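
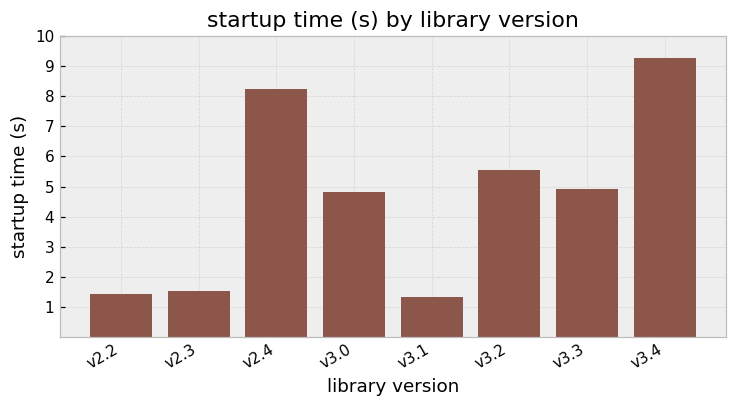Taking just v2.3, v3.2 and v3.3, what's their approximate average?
≈ 4

(2 + 6 + 5) / 3 ≈ 4.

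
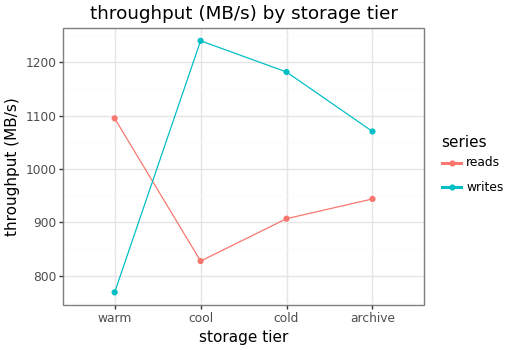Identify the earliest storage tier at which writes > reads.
cool

warm: writes ≈ 750 vs reads ≈ 1100 (not yet); cool: writes ≈ 1250 vs reads ≈ 850 (first crossover).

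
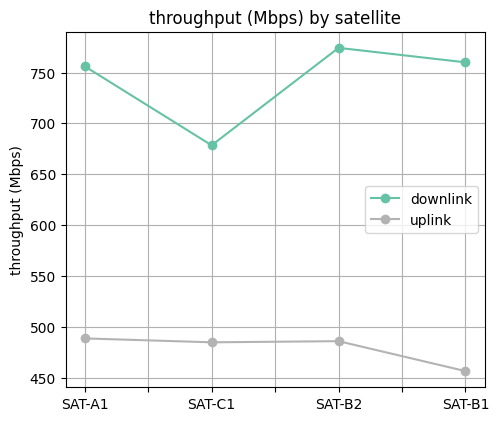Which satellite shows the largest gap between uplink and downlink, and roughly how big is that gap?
SAT-B1: uplink ≈ 450, downlink ≈ 750 → gap ≈ 300. Next-largest (SAT-B2) is only ≈ 250.

SAT-B1, ≈ 300 Mbps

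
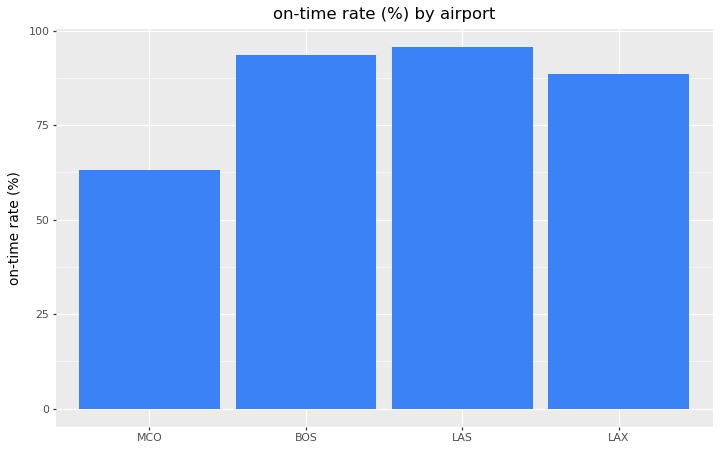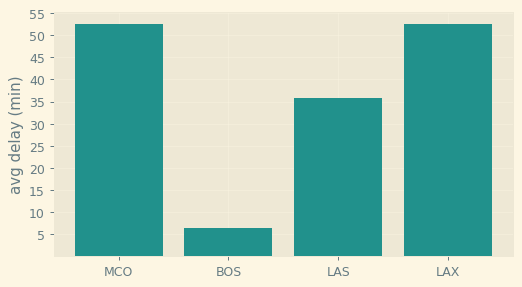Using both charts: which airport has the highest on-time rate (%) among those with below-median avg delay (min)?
LAS

Chart 2 median avg delay (min) ≈ 45; below-median airports: BOS, LAS. Among those, LAS has the highest on-time rate (%) (≈ 100).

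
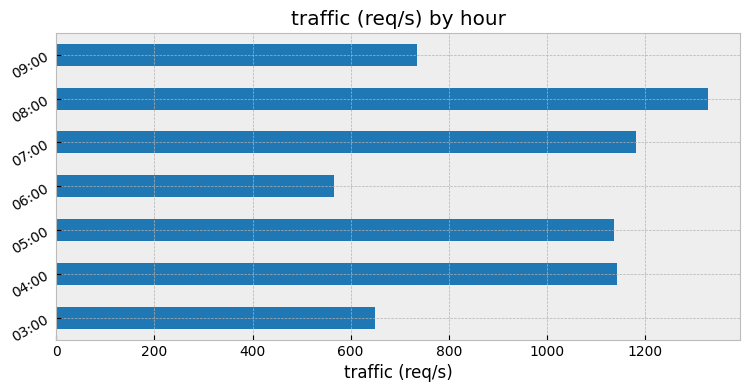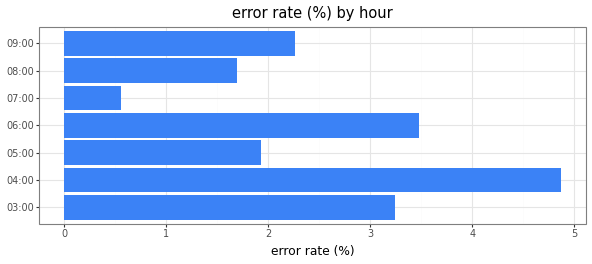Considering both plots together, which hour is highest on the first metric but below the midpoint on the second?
08:00

Chart 2 median error rate (%) ≈ 2.5; below-median hours: 05:00, 07:00, 08:00. Among those, 08:00 has the highest traffic (req/s) (≈ 1400).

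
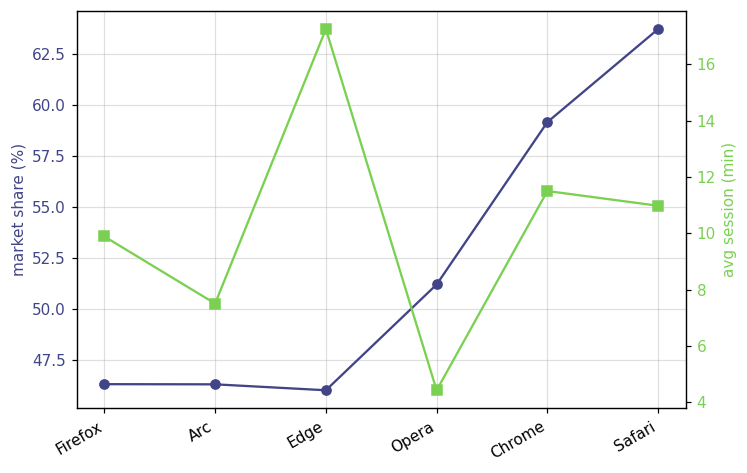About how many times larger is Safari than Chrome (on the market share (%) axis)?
Safari ≈ 64, Chrome ≈ 60; 64/60 ≈ 1.07.

≈ 1.07×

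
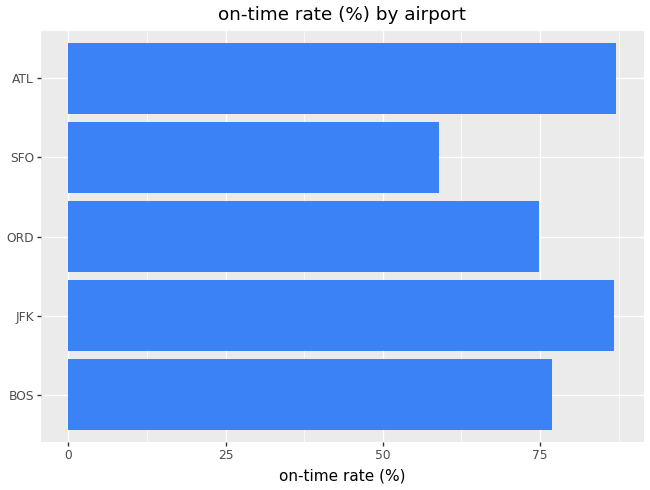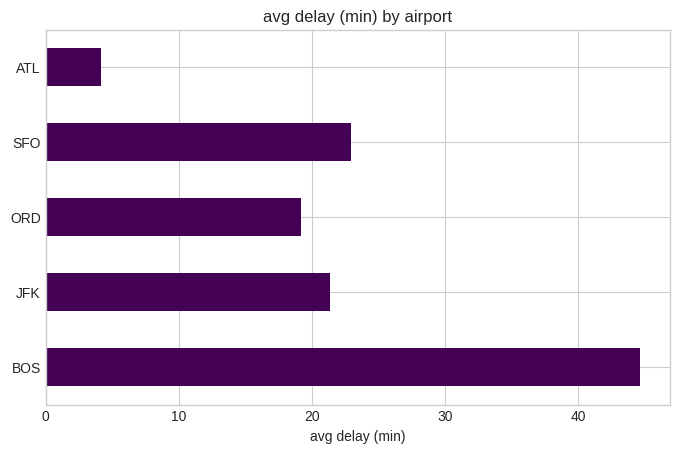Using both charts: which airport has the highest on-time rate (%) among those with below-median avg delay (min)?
ATL

Chart 2 median avg delay (min) ≈ 20; below-median airports: ORD, ATL. Among those, ATL has the highest on-time rate (%) (≈ 90).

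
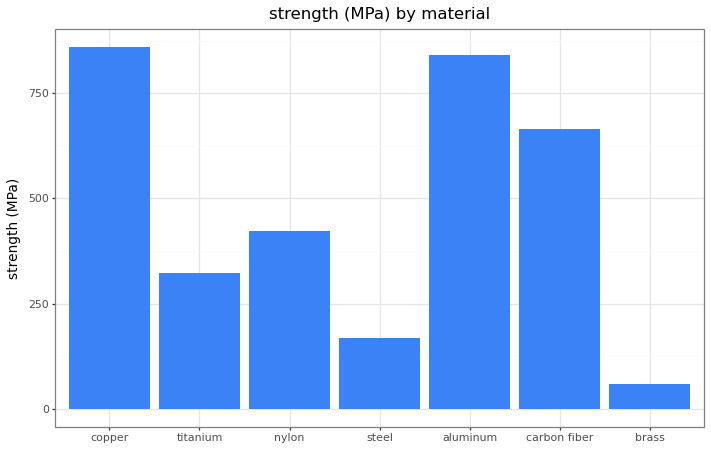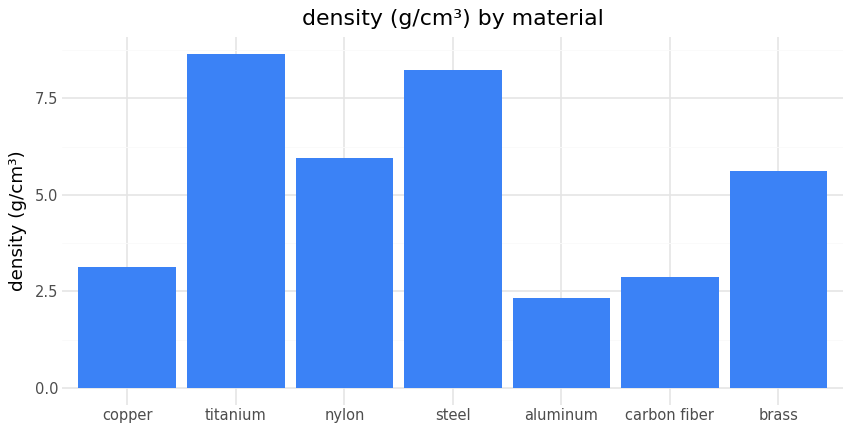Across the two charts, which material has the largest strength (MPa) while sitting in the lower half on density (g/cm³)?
Chart 2 median density (g/cm³) ≈ 6; below-median materials: copper, aluminum, carbon fiber. Among those, copper has the highest strength (MPa) (≈ 900).

copper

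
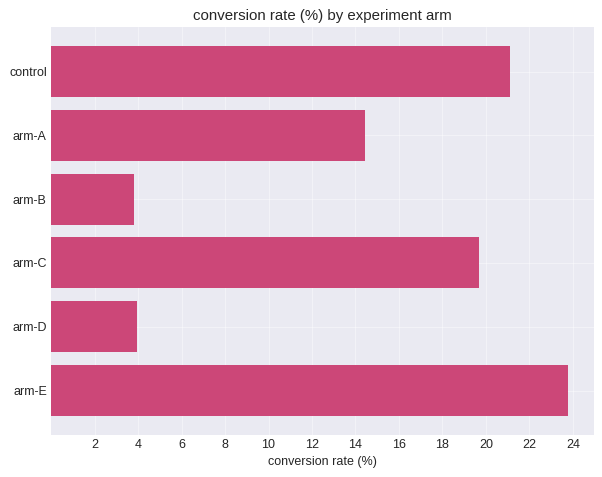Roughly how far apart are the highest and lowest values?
≈ 20

Max arm-E ≈ 24, min arm-B ≈ 4; range ≈ 20.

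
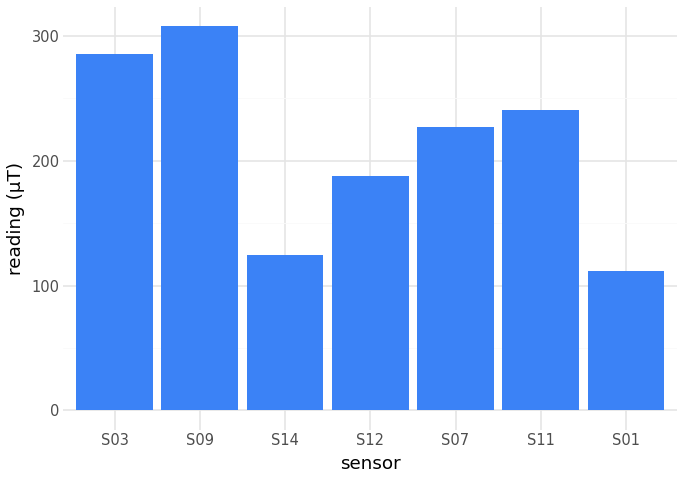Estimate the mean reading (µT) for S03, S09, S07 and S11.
(300 + 300 + 250 + 250) / 4 ≈ 275.

≈ 275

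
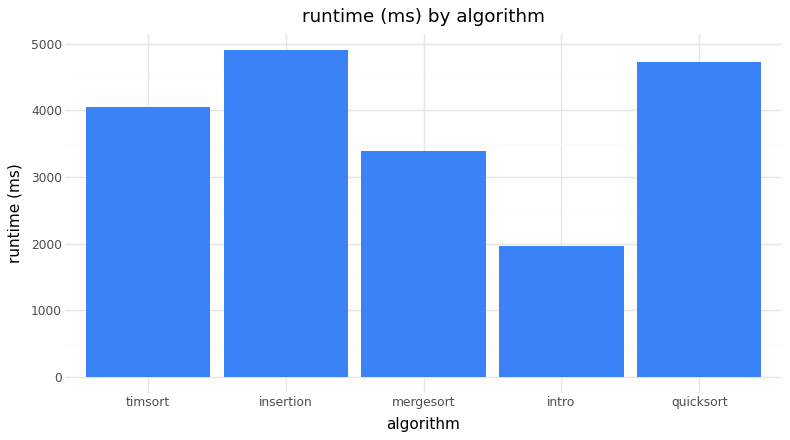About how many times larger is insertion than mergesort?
≈ 1.43×

insertion ≈ 5000, mergesort ≈ 3500; 5000/3500 ≈ 1.43.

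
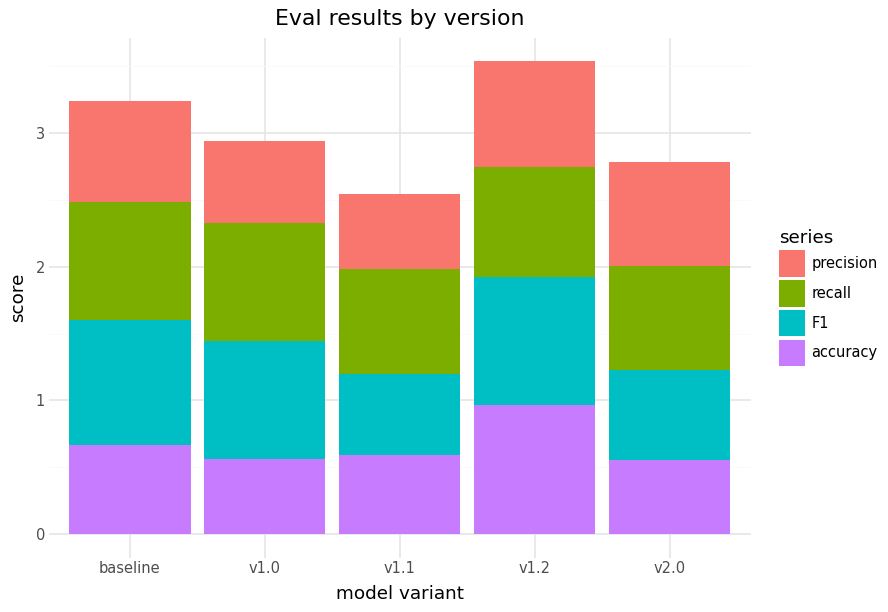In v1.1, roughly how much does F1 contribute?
≈ 0.5

F1 top ≈ 1.0, bottom ≈ 0.5; segment ≈ 0.5.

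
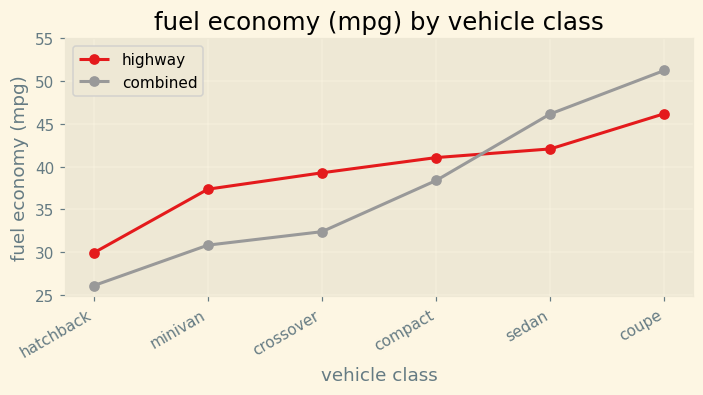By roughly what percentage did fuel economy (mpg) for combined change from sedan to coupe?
≈ +11.1%

sedan ≈ 45, coupe ≈ 50; (50 − 45) / 45 ≈ +11.1%.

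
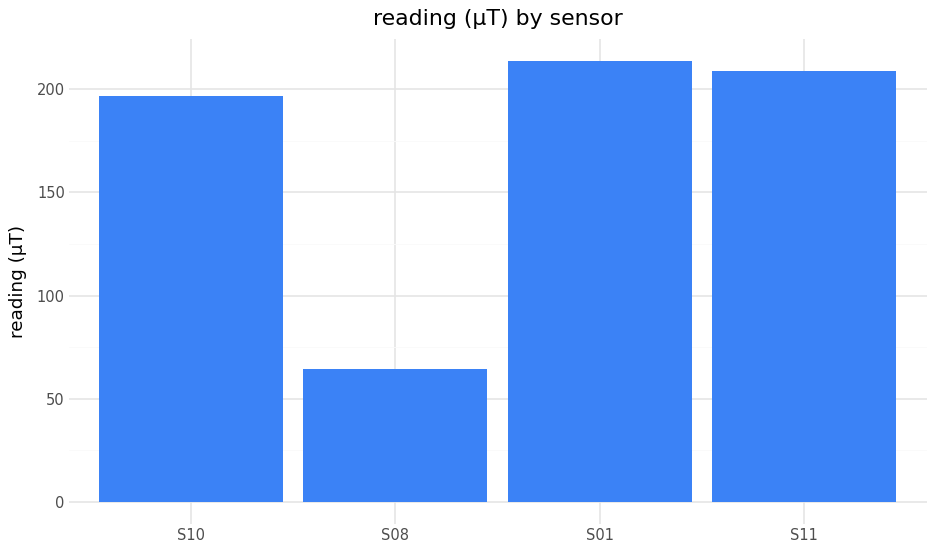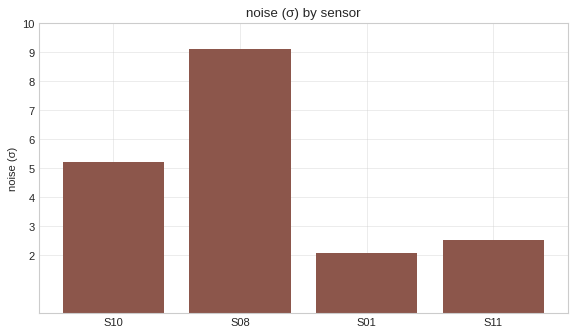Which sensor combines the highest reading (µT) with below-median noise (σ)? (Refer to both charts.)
S01

Chart 2 median noise (σ) ≈ 4; below-median sensors: S01, S11. Among those, S01 has the highest reading (µT) (≈ 220).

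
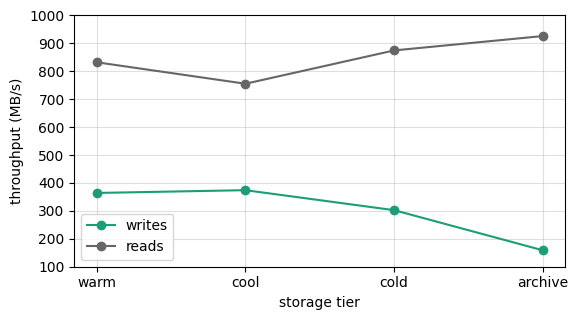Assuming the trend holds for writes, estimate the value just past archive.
≈ 100

Last three: 400, 300, 200 → slope ≈ -100/step → next ≈ 100.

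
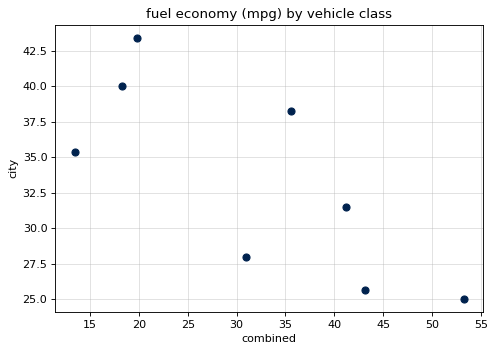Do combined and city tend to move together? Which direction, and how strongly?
negative, strong

Points are negatively correlated; strong (|r| ≈ 0.8).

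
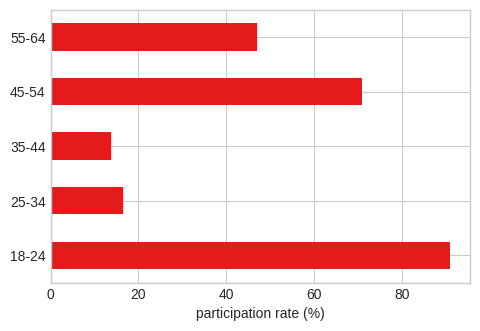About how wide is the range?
Max 18-24 ≈ 90, min 35-44 ≈ 10; range ≈ 80.

≈ 80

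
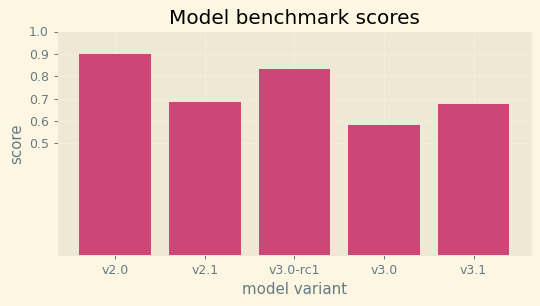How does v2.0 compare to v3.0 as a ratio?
≈ 1.5×

v2.0 ≈ 0.9, v3.0 ≈ 0.6; 0.9/0.6 ≈ 1.5.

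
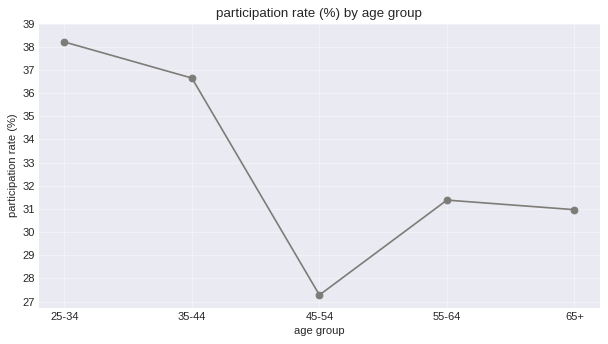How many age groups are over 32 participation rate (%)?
2

Above 32: 25-34, 35-44.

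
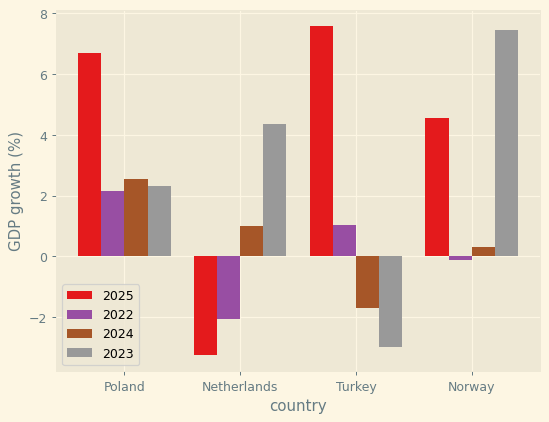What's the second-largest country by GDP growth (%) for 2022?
Top 3 for 2022: Poland ≈ 2, Turkey ≈ 1, Norway ≈ 0.

Turkey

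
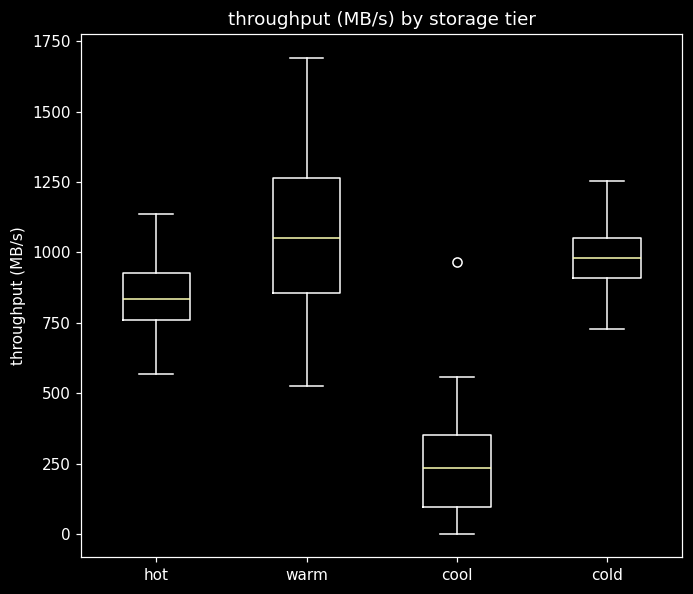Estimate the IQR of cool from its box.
≈ 300

Q3 ≈ 400, Q1 ≈ 100; IQR ≈ 300.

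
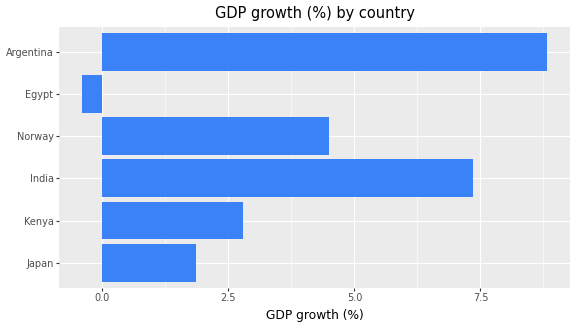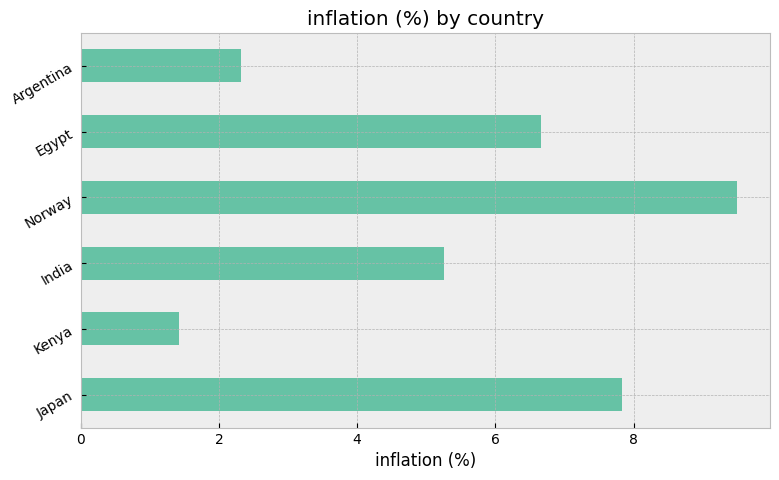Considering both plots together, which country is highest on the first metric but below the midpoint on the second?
Chart 2 median inflation (%) ≈ 6; below-median countries: Kenya, India, Argentina. Among those, Argentina has the highest GDP growth (%) (≈ 9).

Argentina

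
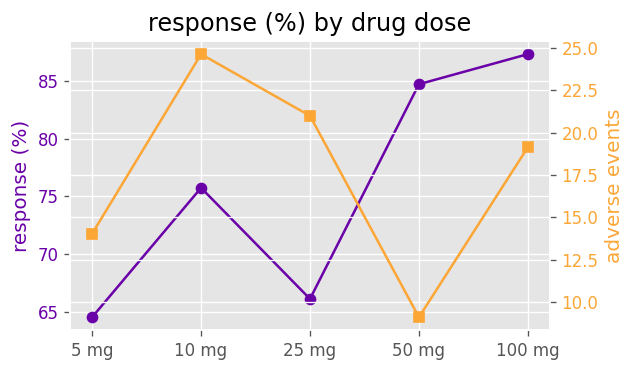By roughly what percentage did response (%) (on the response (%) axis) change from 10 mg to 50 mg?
≈ +10.5%

10 mg ≈ 76, 50 mg ≈ 84; (84 − 76) / 76 ≈ +10.5%.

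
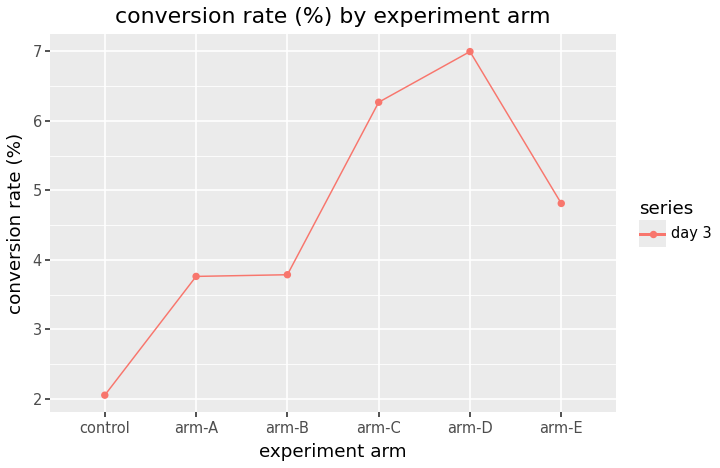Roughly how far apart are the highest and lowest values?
≈ 5.0

Max arm-D ≈ 7.0, min control ≈ 2.0; range ≈ 5.0.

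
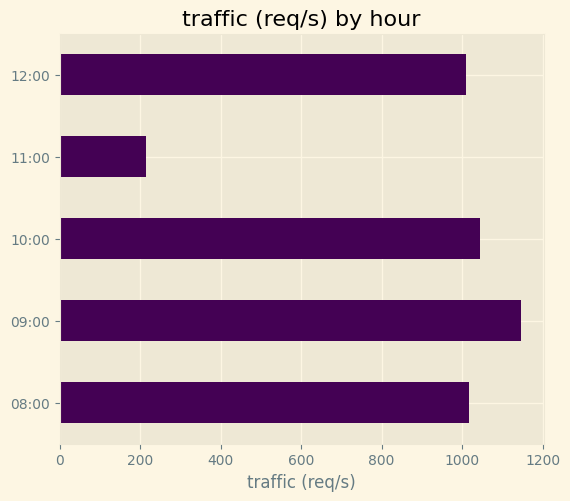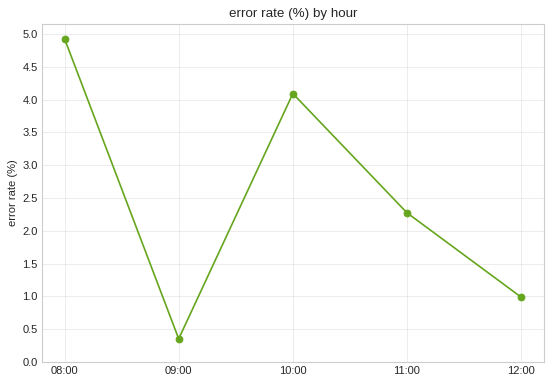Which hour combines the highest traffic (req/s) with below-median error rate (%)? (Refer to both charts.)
Chart 2 median error rate (%) ≈ 2.5; below-median hours: 09:00, 12:00. Among those, 09:00 has the highest traffic (req/s) (≈ 1200).

09:00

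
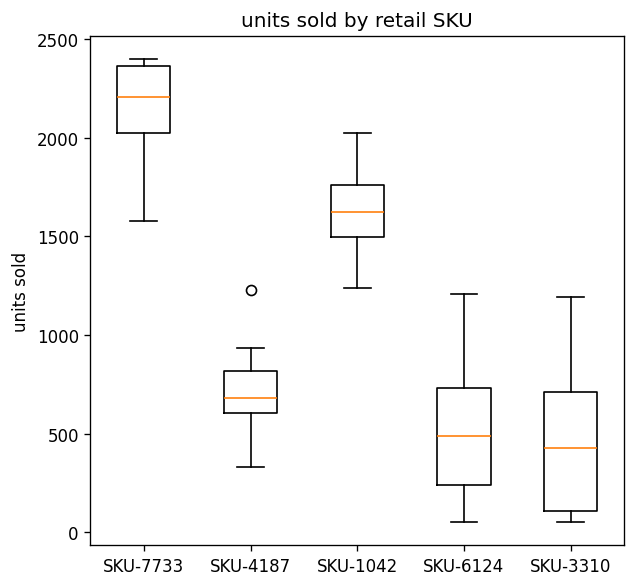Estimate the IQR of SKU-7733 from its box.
Q3 ≈ 2400, Q1 ≈ 2000; IQR ≈ 400.

≈ 400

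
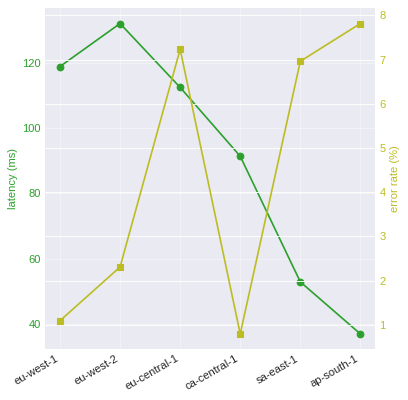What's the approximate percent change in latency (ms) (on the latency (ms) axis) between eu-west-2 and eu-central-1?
≈ -15.4%

eu-west-2 ≈ 130, eu-central-1 ≈ 110; (110 − 130) / 130 ≈ -15.4%.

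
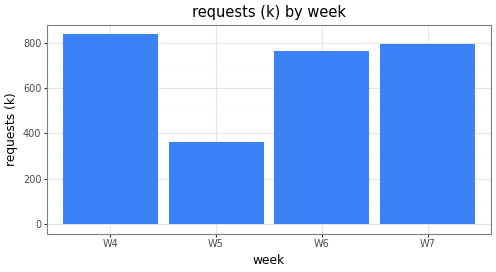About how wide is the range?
Max W4 ≈ 800, min W5 ≈ 400; range ≈ 400.

≈ 400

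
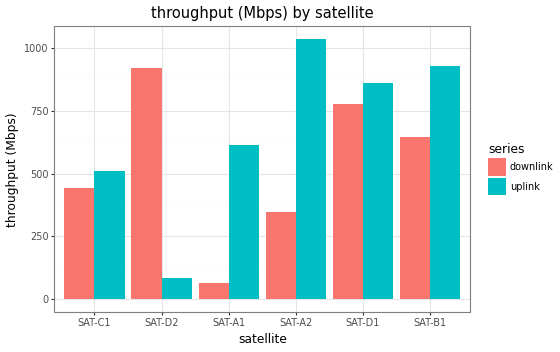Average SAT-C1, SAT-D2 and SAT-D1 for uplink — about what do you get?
(500 + 100 + 900) / 3 ≈ 500.

≈ 500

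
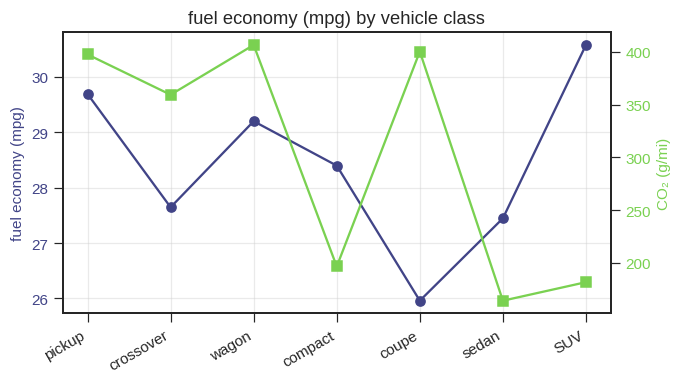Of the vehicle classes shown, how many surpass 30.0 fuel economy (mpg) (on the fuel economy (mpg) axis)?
1

Above 30.0: SUV.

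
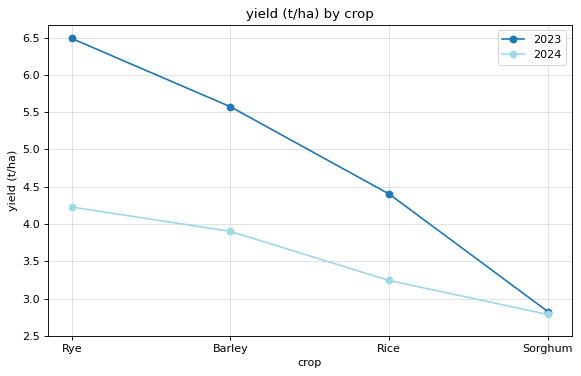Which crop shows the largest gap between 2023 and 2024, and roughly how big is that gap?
Rye: 2023 ≈ 6.5, 2024 ≈ 4.0 → gap ≈ 2.5. Next-largest (Barley) is only ≈ 1.5.

Rye, ≈ 2.5 t/ha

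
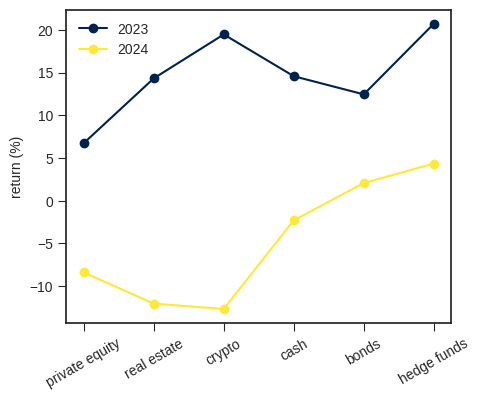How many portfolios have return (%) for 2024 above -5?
3

Above -5: cash, bonds, hedge funds.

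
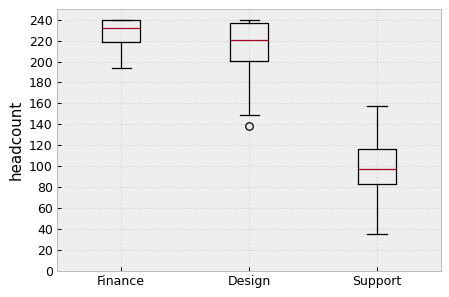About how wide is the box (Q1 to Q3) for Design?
Q3 ≈ 240, Q1 ≈ 200; IQR ≈ 40.

≈ 40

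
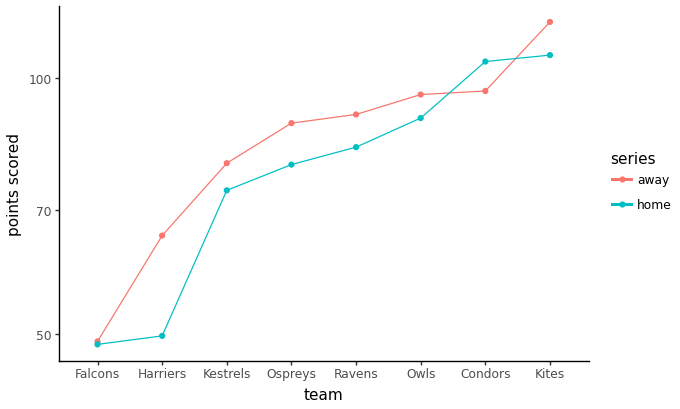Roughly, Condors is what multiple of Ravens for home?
≈ 1.25×

Condors ≈ 100, Ravens ≈ 80; 100/80 ≈ 1.25.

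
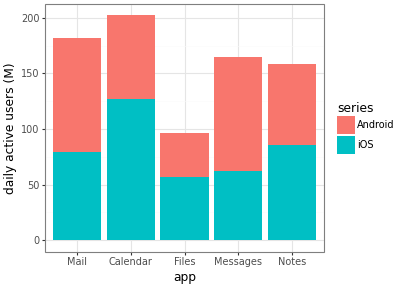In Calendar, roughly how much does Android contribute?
Android top ≈ 200, bottom ≈ 120; segment ≈ 80.

≈ 80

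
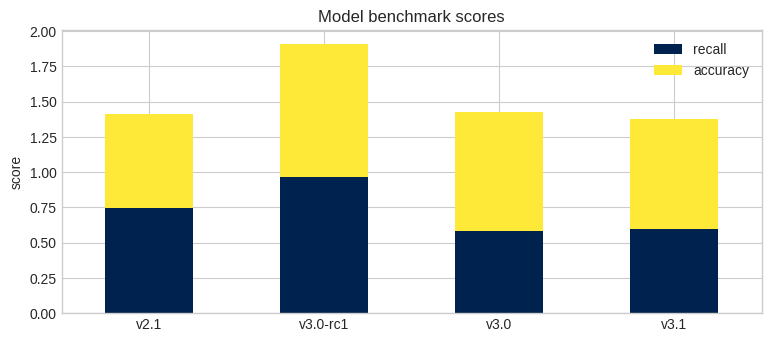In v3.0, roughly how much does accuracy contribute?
≈ 0.8

accuracy top ≈ 1.4, bottom ≈ 0.6; segment ≈ 0.8.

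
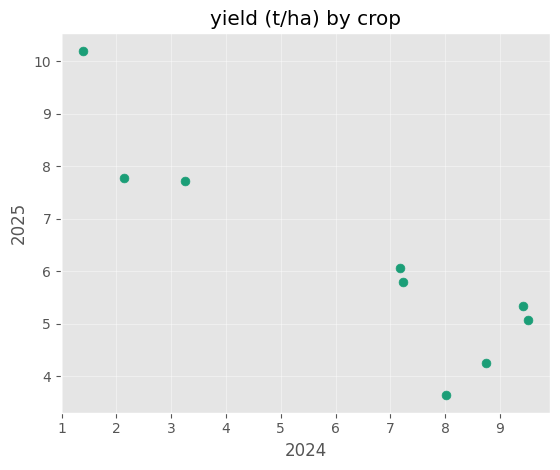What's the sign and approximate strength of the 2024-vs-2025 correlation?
negative, strong

Points are negatively correlated; strong (|r| ≈ 0.9).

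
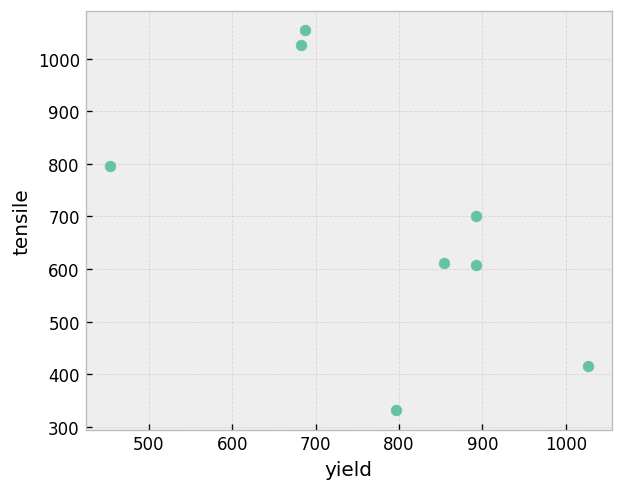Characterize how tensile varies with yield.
negative, moderate

Points are negatively correlated; moderate (|r| ≈ 0.6).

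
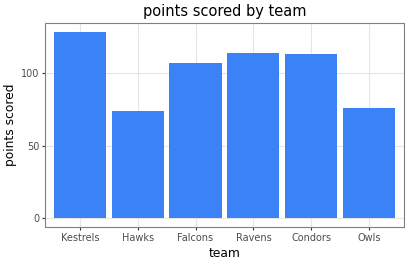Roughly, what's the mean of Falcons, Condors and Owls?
≈ 100

(100 + 120 + 80) / 3 ≈ 100.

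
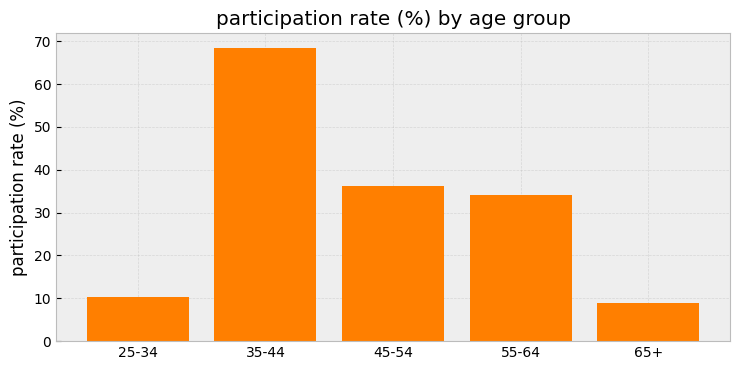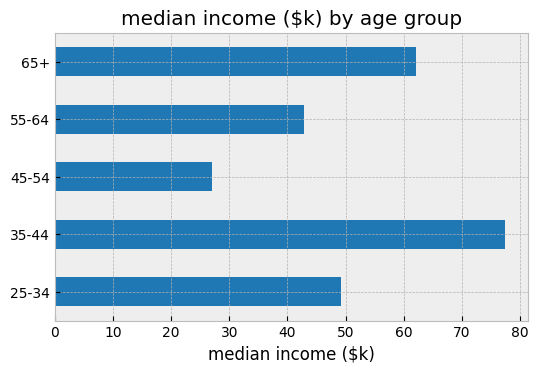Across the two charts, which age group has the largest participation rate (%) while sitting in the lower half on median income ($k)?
Chart 2 median median income ($k) ≈ 50; below-median age groups: 45-54, 55-64. Among those, 45-54 has the highest participation rate (%) (≈ 40).

45-54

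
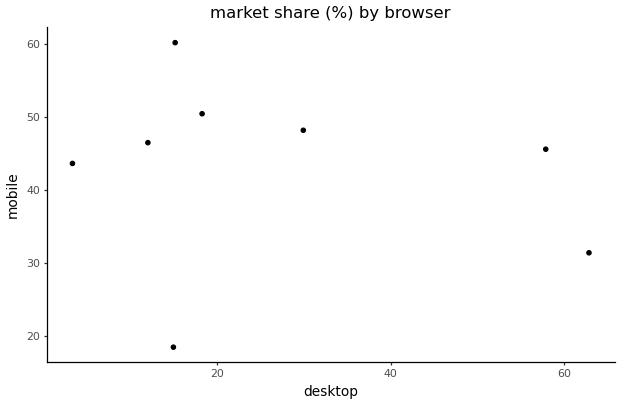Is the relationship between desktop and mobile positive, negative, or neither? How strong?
Points are roughly uncorrelated; weak (|r| ≈ 0.2).

no clear correlation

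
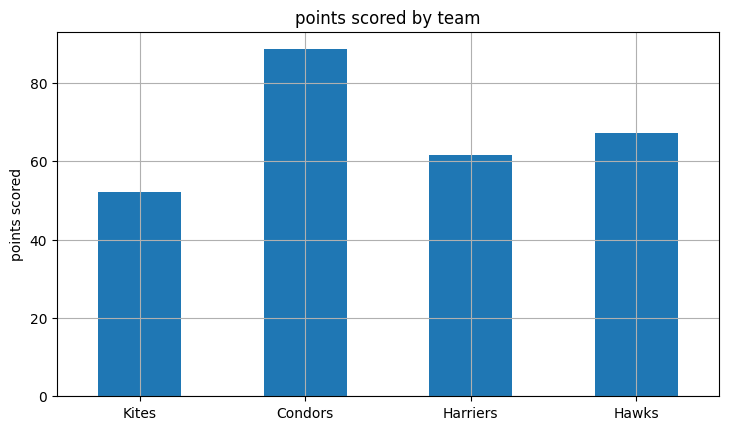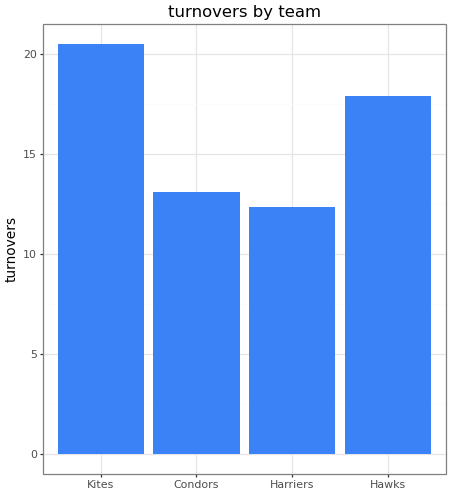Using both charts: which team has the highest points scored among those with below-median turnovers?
Condors

Chart 2 median turnovers ≈ 16; below-median teams: Condors, Harriers. Among those, Condors has the highest points scored (≈ 90).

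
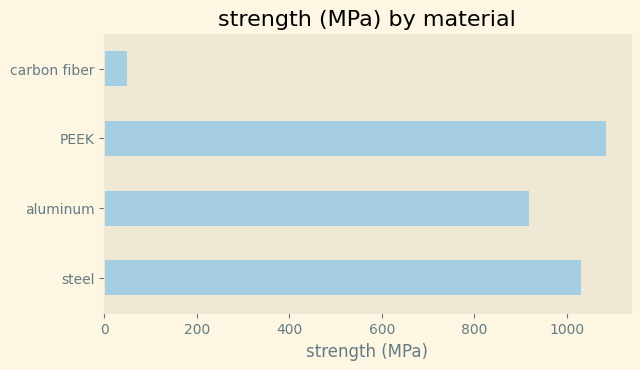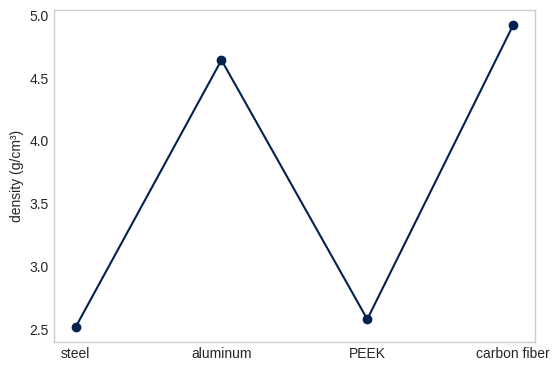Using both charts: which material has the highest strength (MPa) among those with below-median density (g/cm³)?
PEEK

Chart 2 median density (g/cm³) ≈ 3.5; below-median materials: steel, PEEK. Among those, PEEK has the highest strength (MPa) (≈ 1100).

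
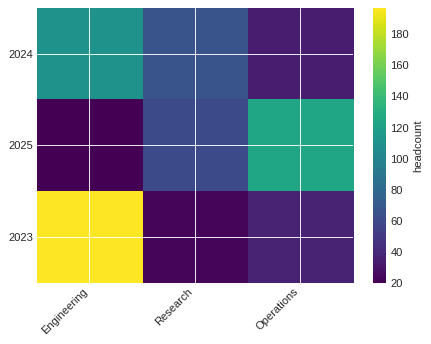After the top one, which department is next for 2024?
Top 3 for 2024: Engineering ≈ 120, Research ≈ 60, Operations ≈ 40.

Research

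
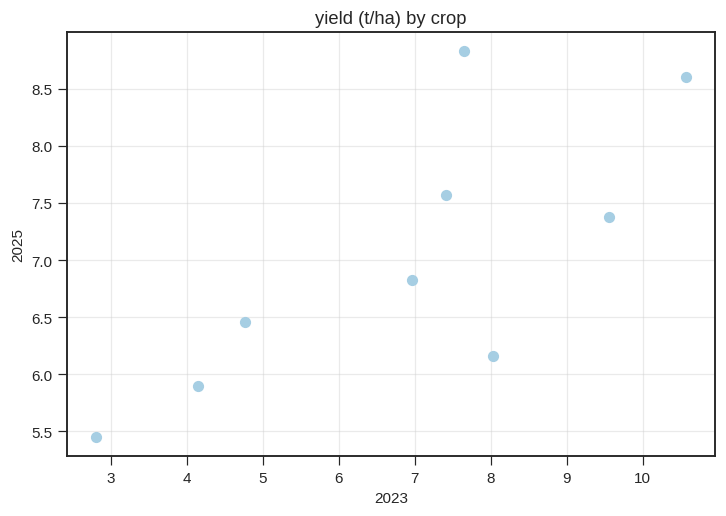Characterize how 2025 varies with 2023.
positive, strong

Points are positively correlated; strong (|r| ≈ 0.8).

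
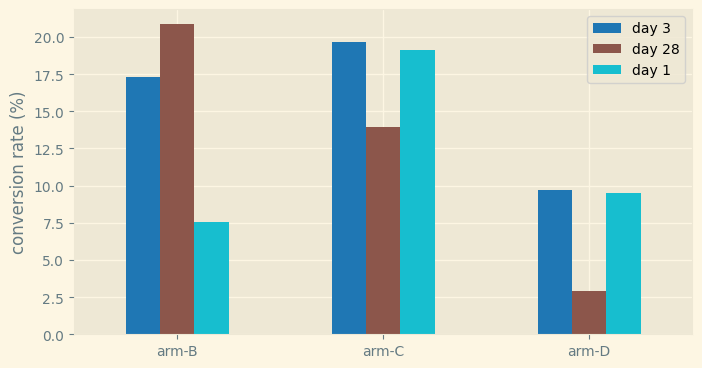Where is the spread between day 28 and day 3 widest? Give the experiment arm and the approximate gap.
arm-D, ≈ 8 %

arm-D: day 28 ≈ 2, day 3 ≈ 10 → gap ≈ 8. Next-largest (arm-C) is only ≈ 6.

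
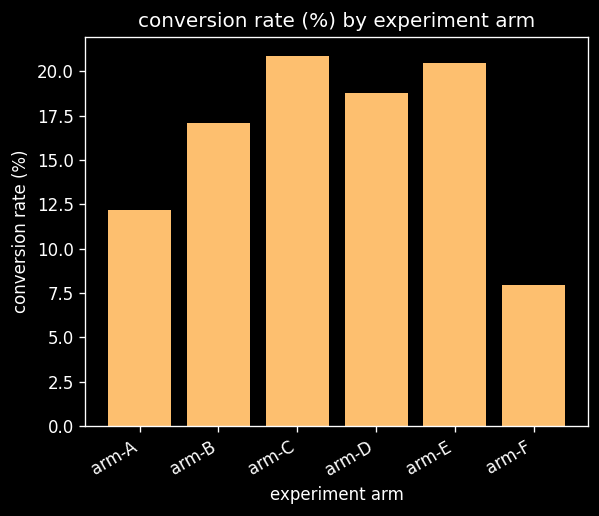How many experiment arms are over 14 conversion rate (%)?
4

Above 14: arm-B, arm-C, arm-D, arm-E.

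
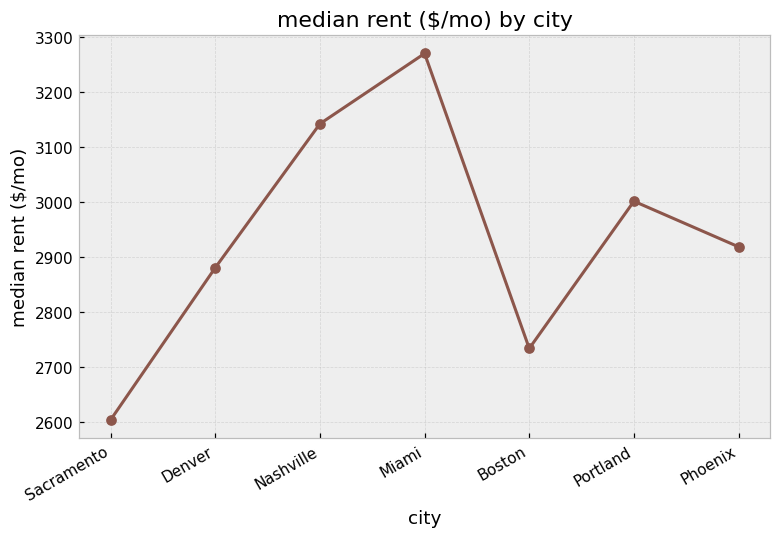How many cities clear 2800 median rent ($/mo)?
5

Above 2800: Denver, Nashville, Miami, Portland, Phoenix.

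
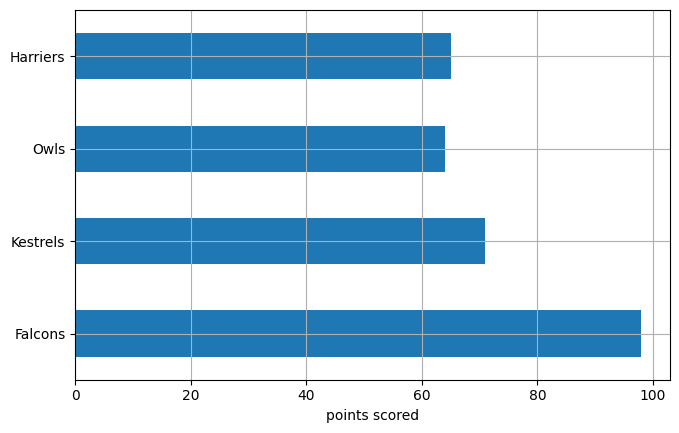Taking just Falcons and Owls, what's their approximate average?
(100 + 60) / 2 ≈ 80.

≈ 80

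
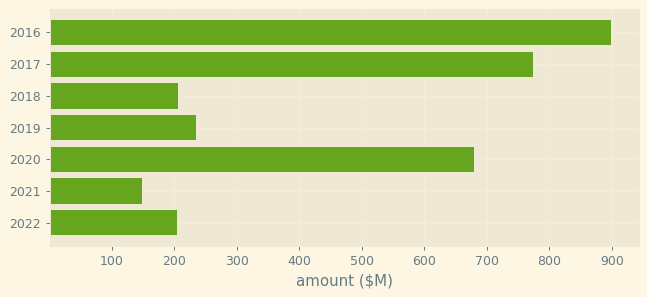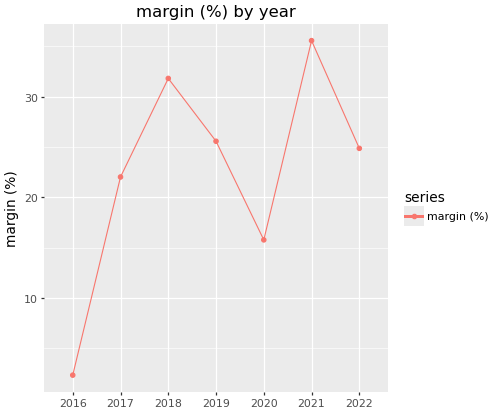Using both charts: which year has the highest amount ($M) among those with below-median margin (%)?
Chart 2 median margin (%) ≈ 25; below-median years: 2016, 2017, 2020. Among those, 2016 has the highest amount ($M) (≈ 900).

2016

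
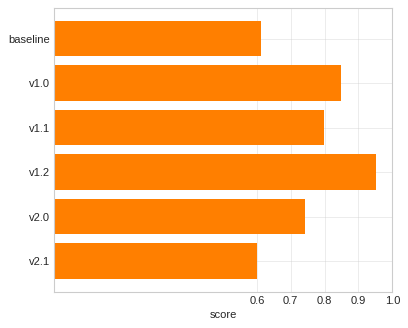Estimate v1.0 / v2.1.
v1.0 ≈ 0.8, v2.1 ≈ 0.6; 0.8/0.6 ≈ 1.33.

≈ 1.33×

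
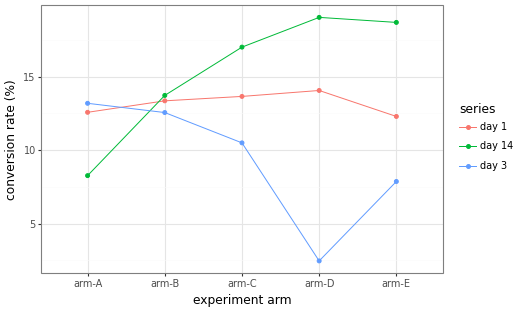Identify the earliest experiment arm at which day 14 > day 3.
arm-A: day 14 ≈ 8 vs day 3 ≈ 14 (not yet); arm-B: day 14 ≈ 14 vs day 3 ≈ 12 (first crossover).

arm-B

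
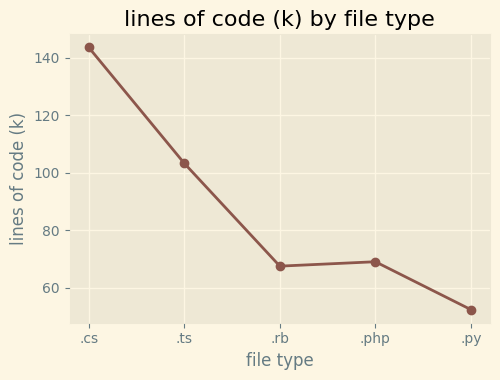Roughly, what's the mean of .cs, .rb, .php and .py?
≈ 82

(140 + 70 + 70 + 50) / 4 ≈ 82.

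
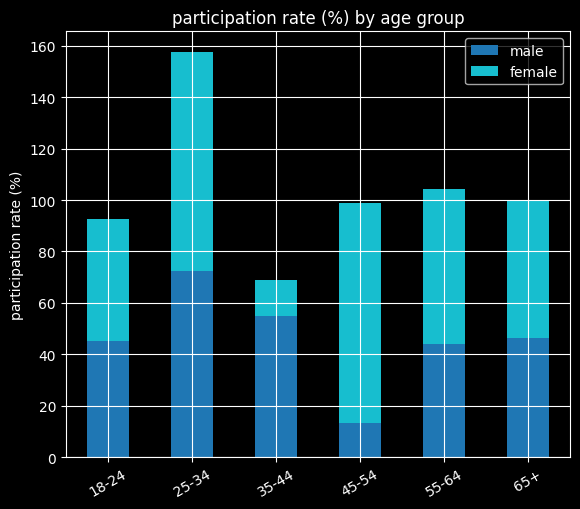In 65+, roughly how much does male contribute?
≈ 40

male top ≈ 40, bottom ≈ 0; segment ≈ 40.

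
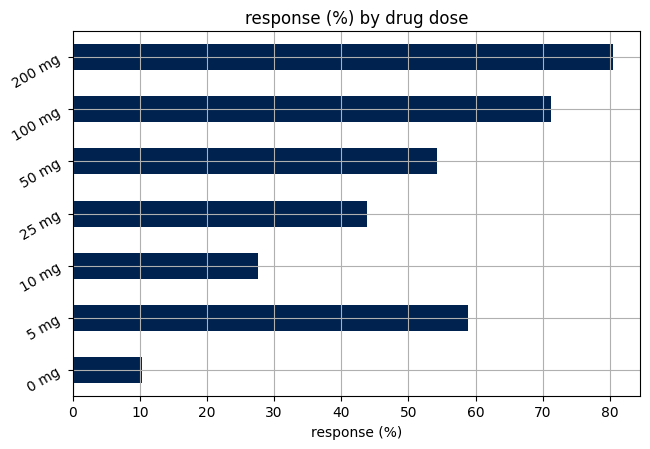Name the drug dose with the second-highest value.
100 mg

Top 3: 200 mg ≈ 80, 100 mg ≈ 70, 5 mg ≈ 60.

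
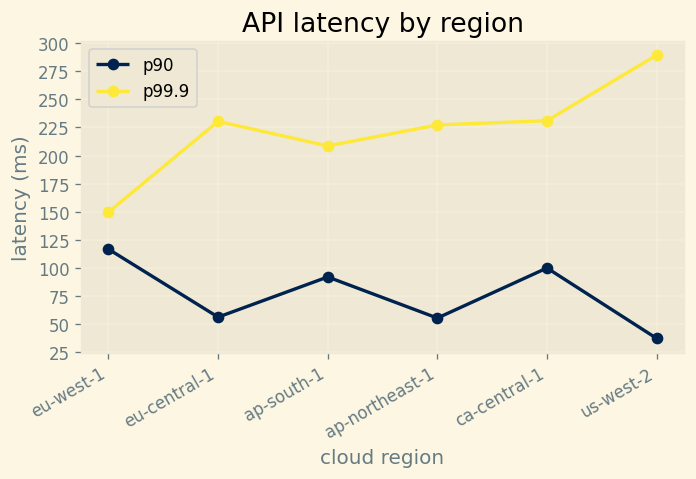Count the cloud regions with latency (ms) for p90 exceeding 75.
3

Above 75: eu-west-1, ap-south-1, ca-central-1.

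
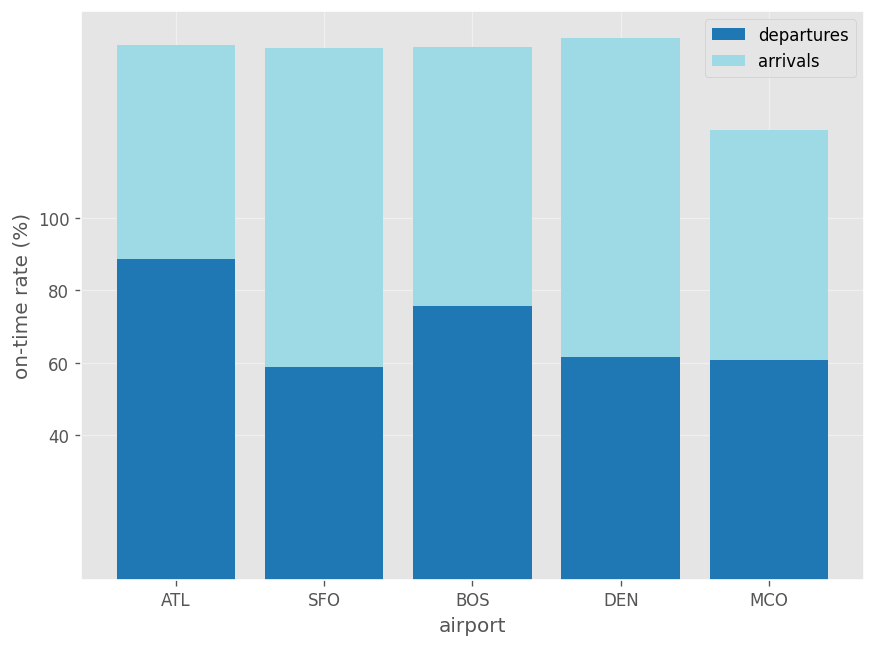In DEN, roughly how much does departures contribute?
≈ 60

departures top ≈ 60, bottom ≈ 0; segment ≈ 60.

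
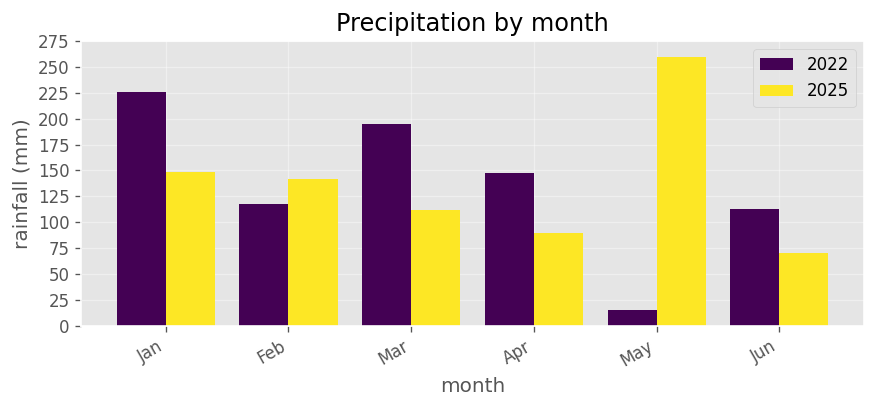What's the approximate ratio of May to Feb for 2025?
≈ 1.67×

May ≈ 250, Feb ≈ 150; 250/150 ≈ 1.67.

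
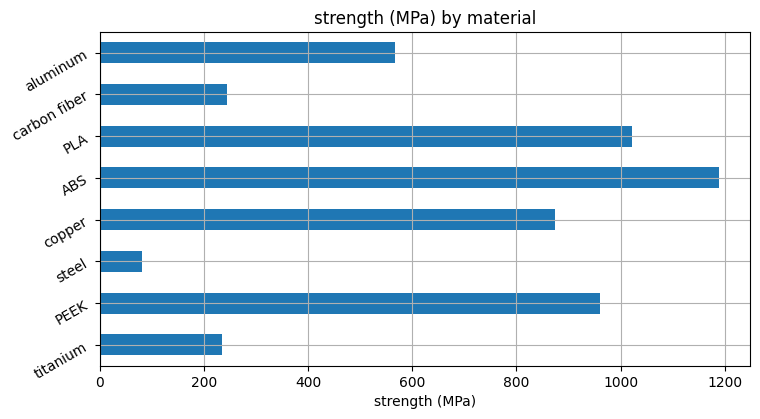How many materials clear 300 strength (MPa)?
5

Above 300: PEEK, copper, ABS, PLA, aluminum.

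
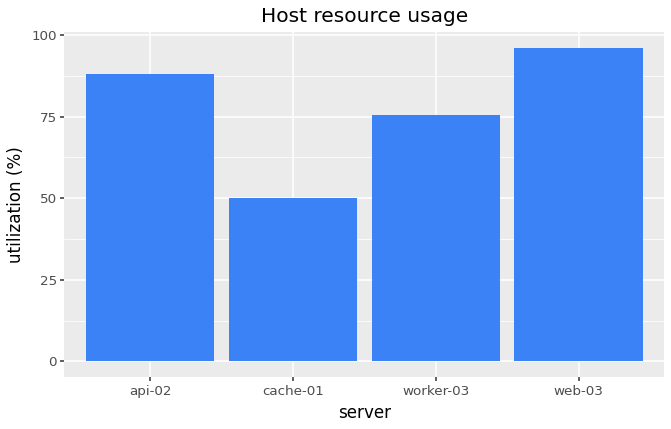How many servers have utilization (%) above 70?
3

Above 70: api-02, worker-03, web-03.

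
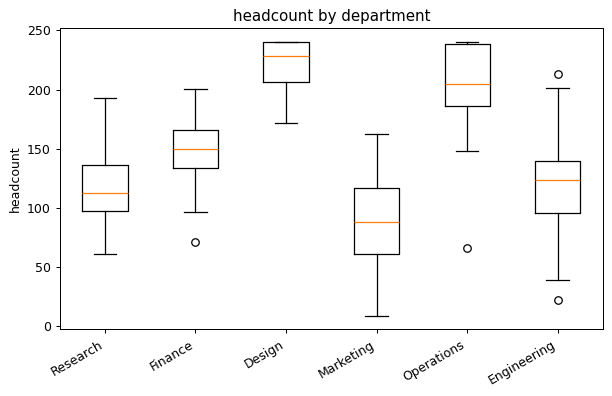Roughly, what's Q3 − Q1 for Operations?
≈ 60

Q3 ≈ 240, Q1 ≈ 180; IQR ≈ 60.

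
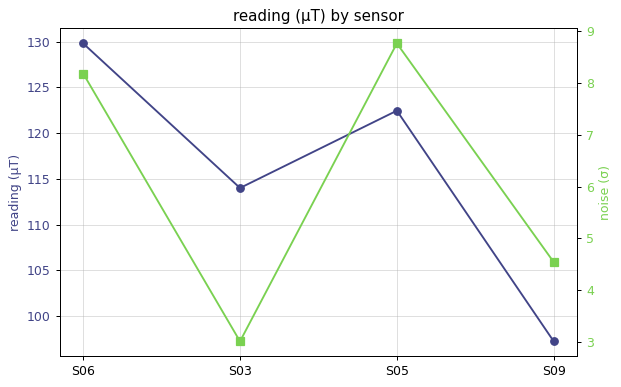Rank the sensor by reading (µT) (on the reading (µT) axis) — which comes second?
Top 3 (on the reading (µT) axis): S06 ≈ 130, S05 ≈ 120, S03 ≈ 115.

S05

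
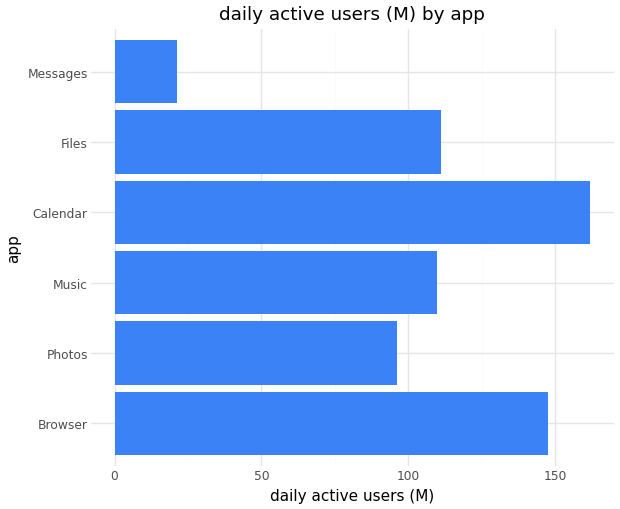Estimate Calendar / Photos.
≈ 1.6×

Calendar ≈ 160, Photos ≈ 100; 160/100 ≈ 1.6.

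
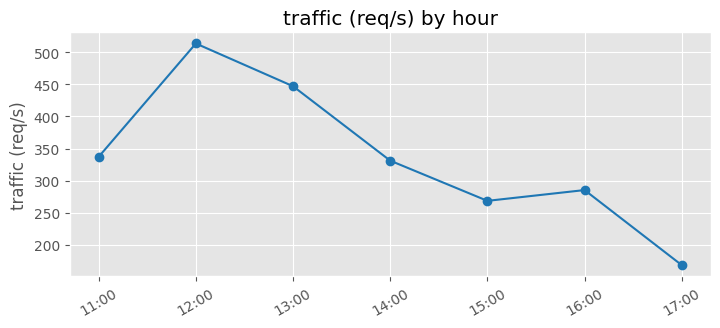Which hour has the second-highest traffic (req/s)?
13:00

Top 3: 12:00 ≈ 500, 13:00 ≈ 450, 11:00 ≈ 350.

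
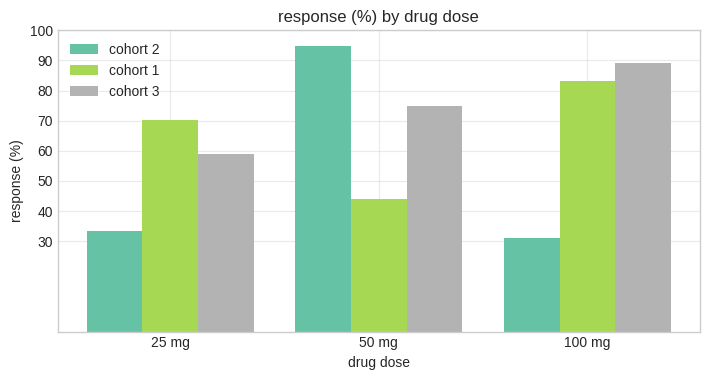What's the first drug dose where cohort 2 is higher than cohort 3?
25 mg: cohort 2 ≈ 30 vs cohort 3 ≈ 60 (not yet); 50 mg: cohort 2 ≈ 90 vs cohort 3 ≈ 70 (first crossover).

50 mg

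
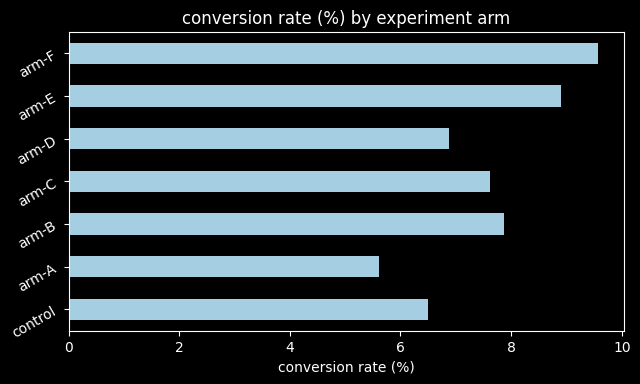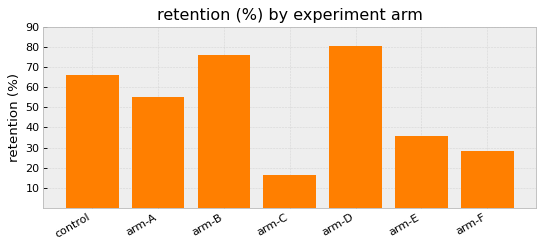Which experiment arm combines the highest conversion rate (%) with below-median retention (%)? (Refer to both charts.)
arm-F

Chart 2 median retention (%) ≈ 50; below-median experiment arms: arm-C, arm-E, arm-F. Among those, arm-F has the highest conversion rate (%) (≈ 10).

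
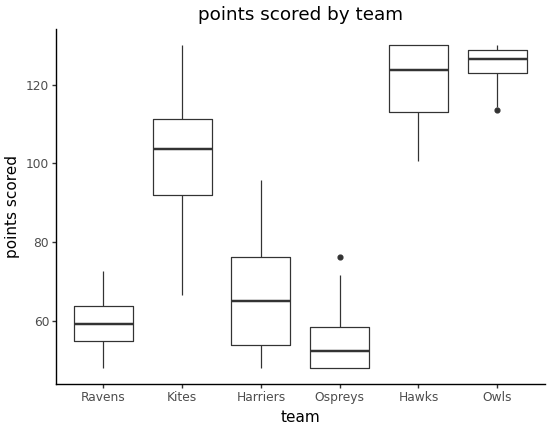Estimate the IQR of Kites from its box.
≈ 20

Q3 ≈ 110, Q1 ≈ 90; IQR ≈ 20.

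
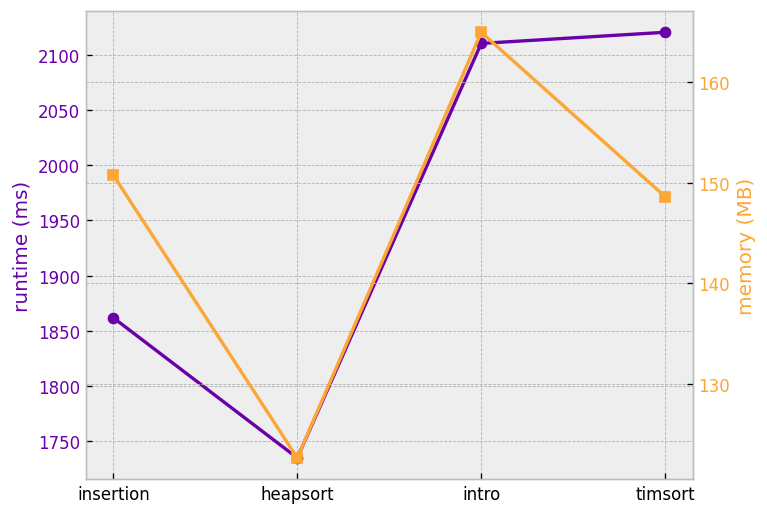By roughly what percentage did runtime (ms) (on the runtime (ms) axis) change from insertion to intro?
insertion ≈ 1850, intro ≈ 2100; (2100 − 1850) / 1850 ≈ +13.5%.

≈ +13.5%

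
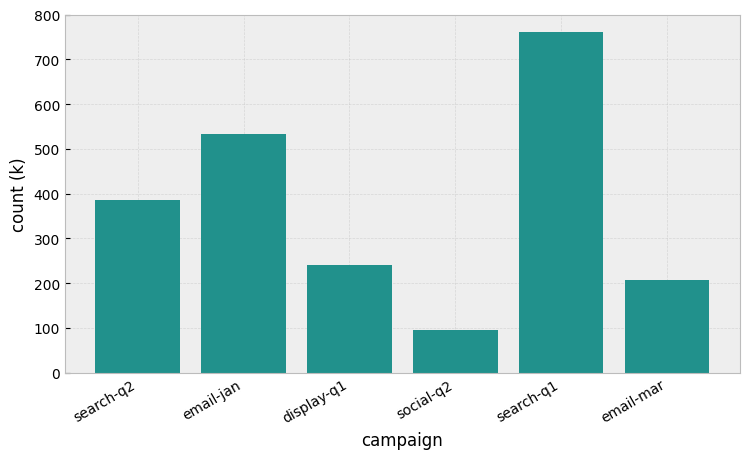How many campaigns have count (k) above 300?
3

Above 300: search-q2, email-jan, search-q1.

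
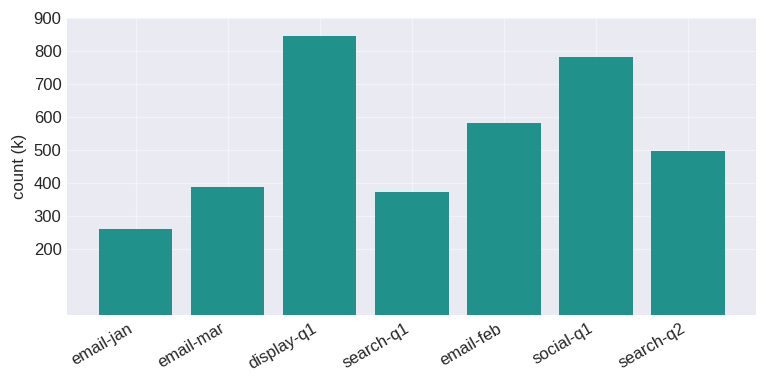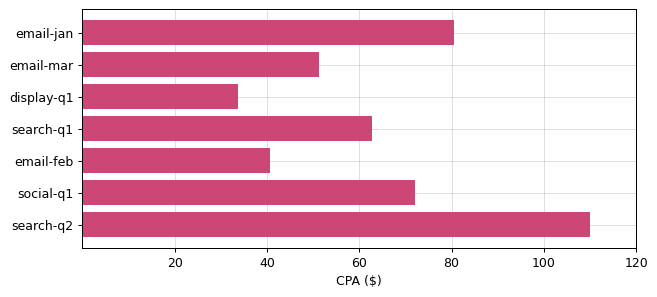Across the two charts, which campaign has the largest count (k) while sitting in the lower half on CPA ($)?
Chart 2 median CPA ($) ≈ 60; below-median campaigns: email-mar, display-q1, email-feb. Among those, display-q1 has the highest count (k) (≈ 800).

display-q1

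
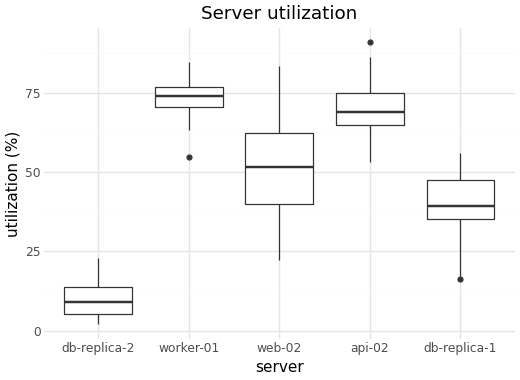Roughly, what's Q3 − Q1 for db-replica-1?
Q3 ≈ 50, Q1 ≈ 40; IQR ≈ 10.

≈ 10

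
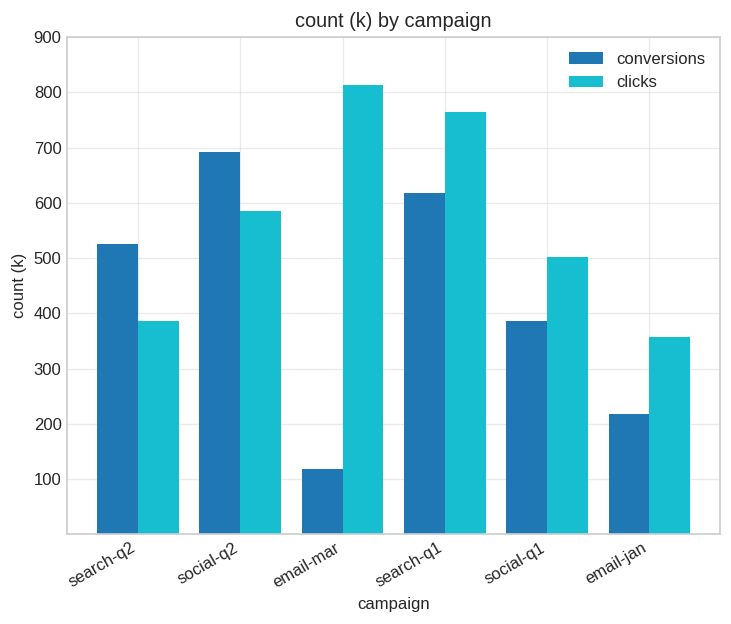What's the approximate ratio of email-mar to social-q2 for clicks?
email-mar ≈ 800, social-q2 ≈ 600; 800/600 ≈ 1.33.

≈ 1.33×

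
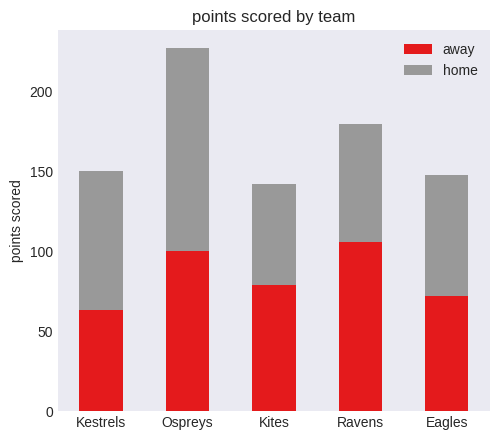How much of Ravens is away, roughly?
≈ 100

away top ≈ 100, bottom ≈ 0; segment ≈ 100.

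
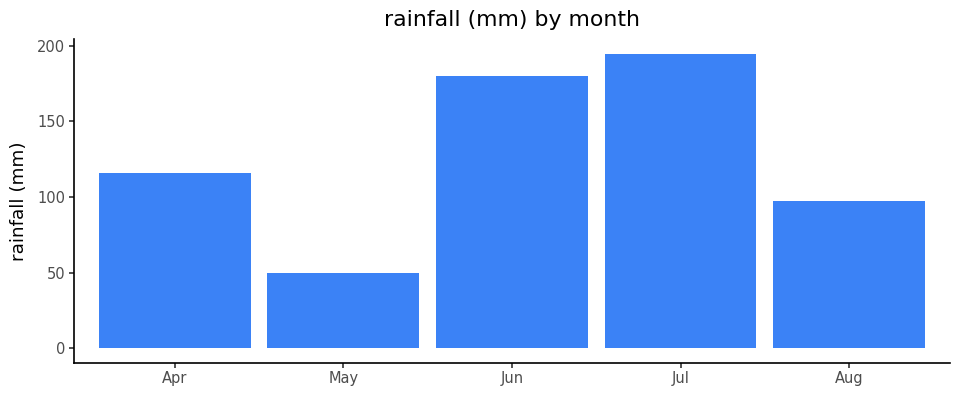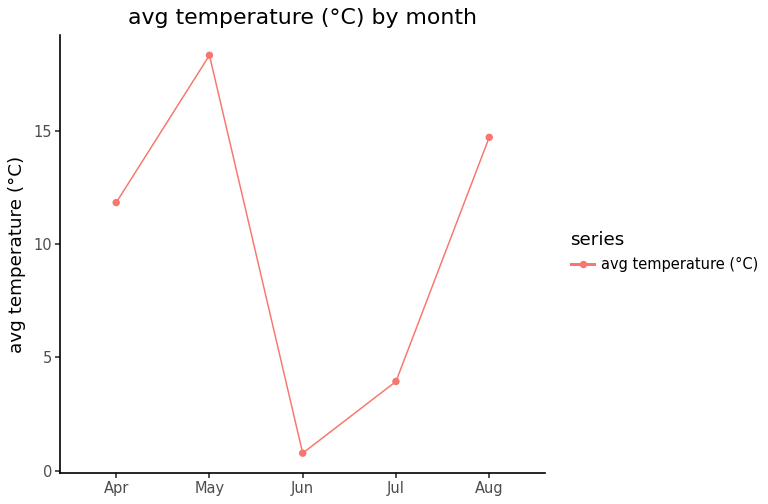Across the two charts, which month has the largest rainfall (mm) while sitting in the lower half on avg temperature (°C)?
Jul

Chart 2 median avg temperature (°C) ≈ 12; below-median months: Jun, Jul. Among those, Jul has the highest rainfall (mm) (≈ 200).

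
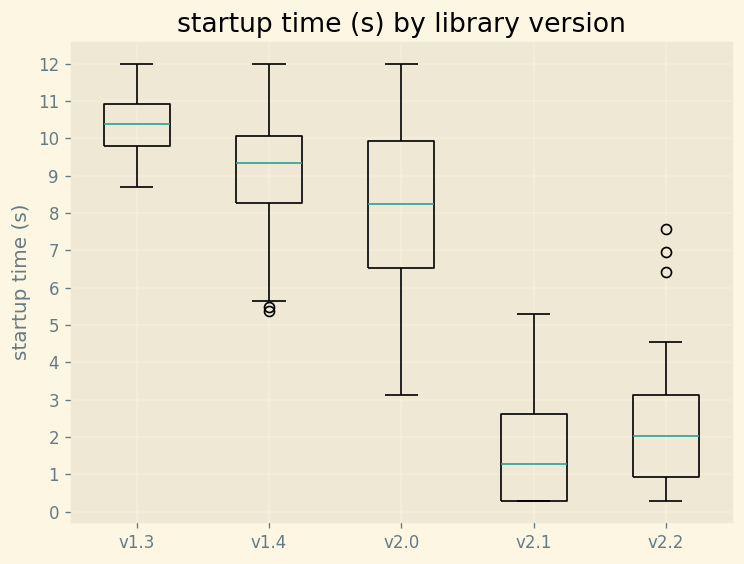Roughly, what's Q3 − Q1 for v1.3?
Q3 ≈ 11, Q1 ≈ 10; IQR ≈ 1.

≈ 1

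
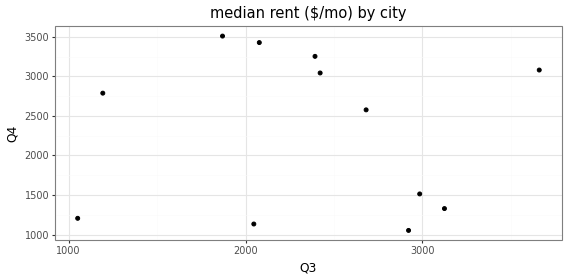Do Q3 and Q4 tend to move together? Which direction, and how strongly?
no clear correlation

Points are roughly uncorrelated; weak (|r| ≈ 0.1).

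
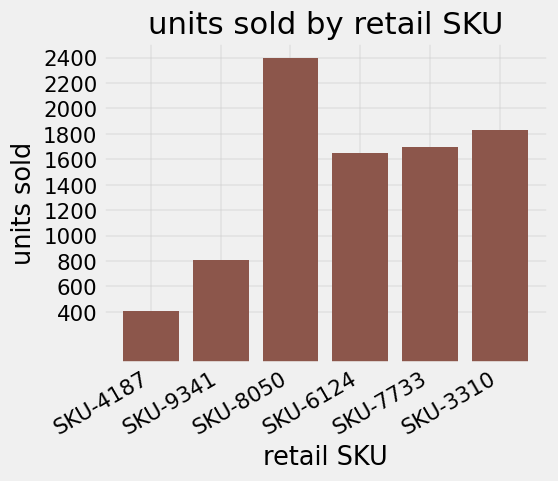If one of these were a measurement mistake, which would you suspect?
SKU-4187

SKU-4187 ≈ 400; the rest sit between ≈ 800 and ≈ 2400.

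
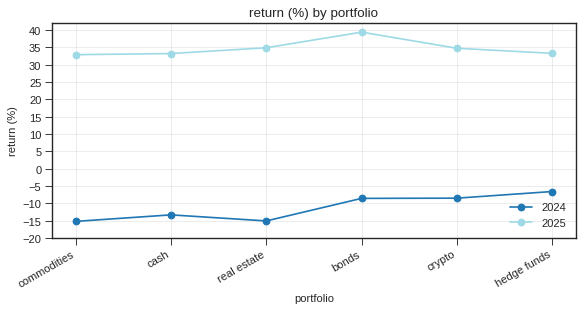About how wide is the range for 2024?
Max hedge funds ≈ -5, min commodities ≈ -15; range ≈ 10.

≈ 10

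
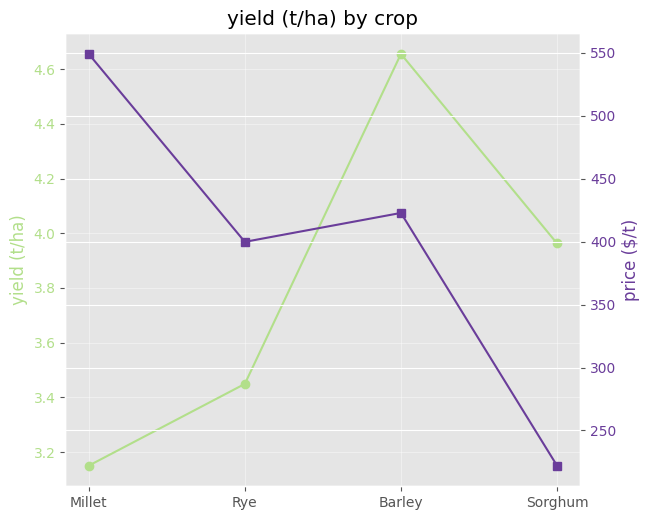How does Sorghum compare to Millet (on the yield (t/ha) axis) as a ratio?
Sorghum ≈ 4.0, Millet ≈ 3.2; 4.0/3.2 ≈ 1.25.

≈ 1.25×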